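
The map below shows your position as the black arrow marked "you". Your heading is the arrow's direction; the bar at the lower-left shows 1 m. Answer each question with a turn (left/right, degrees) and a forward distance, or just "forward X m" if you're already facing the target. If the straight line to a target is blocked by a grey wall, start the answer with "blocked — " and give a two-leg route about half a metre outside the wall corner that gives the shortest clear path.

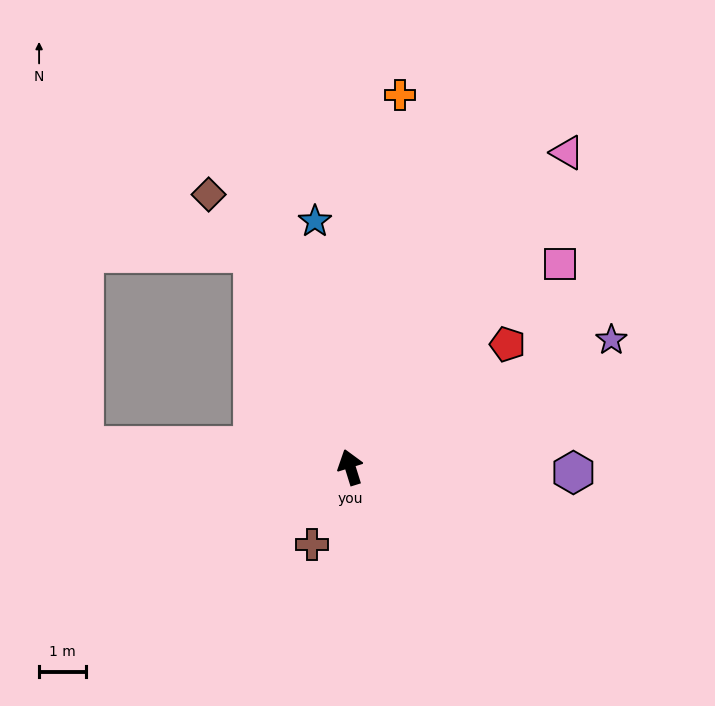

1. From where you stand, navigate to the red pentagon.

turn right 69°, forward 4.3 m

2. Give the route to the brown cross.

turn left 137°, forward 1.9 m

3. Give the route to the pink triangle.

turn right 52°, forward 8.2 m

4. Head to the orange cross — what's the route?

turn right 25°, forward 8.1 m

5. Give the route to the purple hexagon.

turn right 109°, forward 4.8 m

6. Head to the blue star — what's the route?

turn right 9°, forward 5.3 m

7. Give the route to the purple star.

turn right 81°, forward 6.2 m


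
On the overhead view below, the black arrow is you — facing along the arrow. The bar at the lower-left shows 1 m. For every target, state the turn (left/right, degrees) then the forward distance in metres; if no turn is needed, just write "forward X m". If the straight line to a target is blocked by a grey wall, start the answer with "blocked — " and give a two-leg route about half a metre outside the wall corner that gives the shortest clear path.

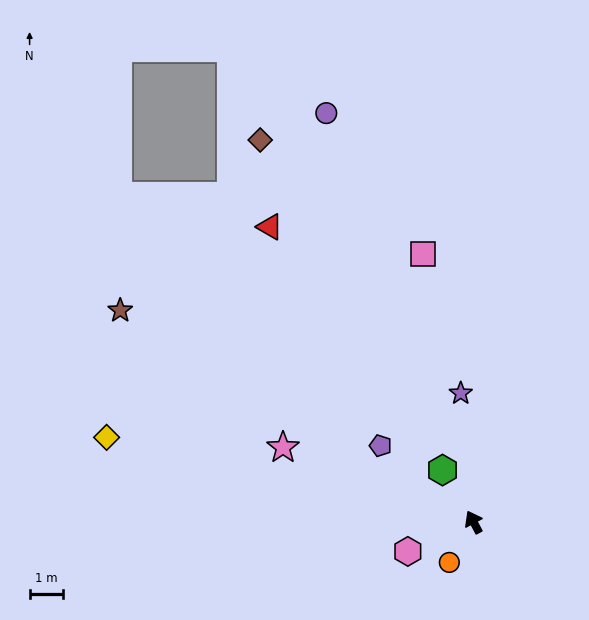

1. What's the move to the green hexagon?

turn left 3°, forward 1.8 m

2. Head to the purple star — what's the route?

turn right 22°, forward 3.8 m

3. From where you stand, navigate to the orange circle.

turn left 121°, forward 1.4 m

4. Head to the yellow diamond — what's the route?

turn left 49°, forward 11.2 m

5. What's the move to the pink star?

turn left 41°, forward 6.1 m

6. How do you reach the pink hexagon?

turn left 86°, forward 2.1 m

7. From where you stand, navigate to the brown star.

turn left 31°, forward 12.2 m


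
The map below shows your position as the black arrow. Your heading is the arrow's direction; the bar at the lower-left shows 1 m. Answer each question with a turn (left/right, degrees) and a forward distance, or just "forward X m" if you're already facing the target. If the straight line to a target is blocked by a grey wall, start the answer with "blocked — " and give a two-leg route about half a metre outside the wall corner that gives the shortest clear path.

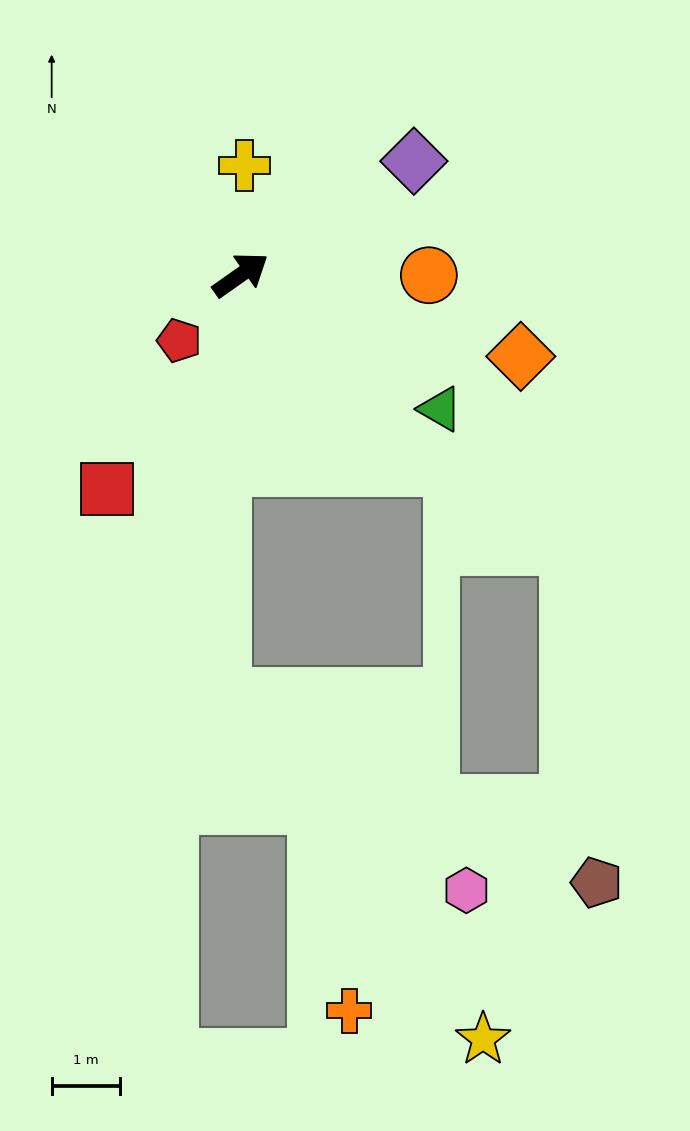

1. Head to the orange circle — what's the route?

turn right 35°, forward 2.8 m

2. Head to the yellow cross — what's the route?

turn left 53°, forward 1.6 m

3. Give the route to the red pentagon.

turn right 168°, forward 1.3 m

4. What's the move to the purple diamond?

forward 3.0 m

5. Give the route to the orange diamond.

turn right 51°, forward 4.3 m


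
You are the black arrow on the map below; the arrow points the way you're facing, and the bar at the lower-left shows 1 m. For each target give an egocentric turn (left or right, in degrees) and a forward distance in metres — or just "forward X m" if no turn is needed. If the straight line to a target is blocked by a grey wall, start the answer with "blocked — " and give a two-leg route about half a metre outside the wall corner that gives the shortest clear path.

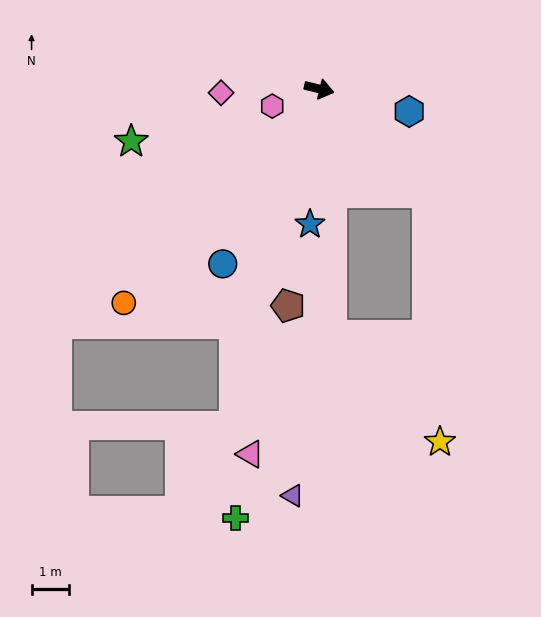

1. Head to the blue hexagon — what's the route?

forward 2.5 m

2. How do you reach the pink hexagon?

turn right 146°, forward 1.4 m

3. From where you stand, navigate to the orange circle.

turn right 119°, forward 7.8 m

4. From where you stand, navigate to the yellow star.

blocked — turn right 30°, forward 4.1 m, then turn right 44°, forward 6.7 m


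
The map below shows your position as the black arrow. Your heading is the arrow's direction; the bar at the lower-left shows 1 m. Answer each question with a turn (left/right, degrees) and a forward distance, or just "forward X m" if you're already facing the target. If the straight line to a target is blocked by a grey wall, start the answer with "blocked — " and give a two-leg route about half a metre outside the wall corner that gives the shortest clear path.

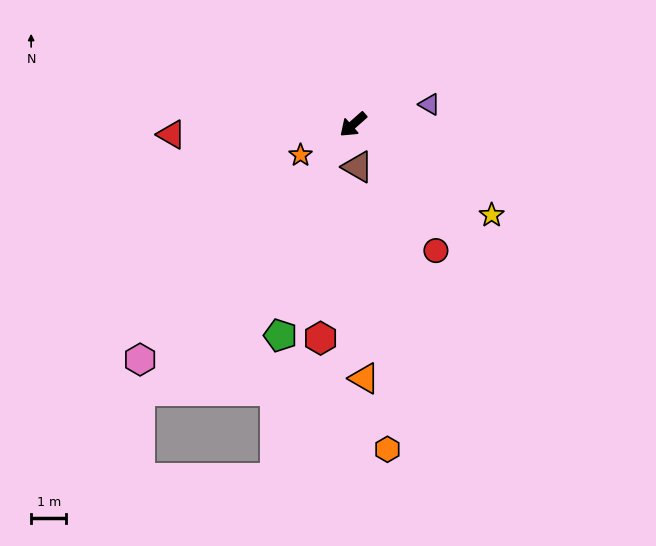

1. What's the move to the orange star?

turn right 11°, forward 1.7 m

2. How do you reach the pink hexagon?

turn left 6°, forward 9.0 m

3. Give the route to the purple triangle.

turn left 153°, forward 2.2 m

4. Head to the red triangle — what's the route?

turn right 38°, forward 5.2 m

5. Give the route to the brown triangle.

turn left 55°, forward 1.2 m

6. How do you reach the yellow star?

turn left 105°, forward 4.7 m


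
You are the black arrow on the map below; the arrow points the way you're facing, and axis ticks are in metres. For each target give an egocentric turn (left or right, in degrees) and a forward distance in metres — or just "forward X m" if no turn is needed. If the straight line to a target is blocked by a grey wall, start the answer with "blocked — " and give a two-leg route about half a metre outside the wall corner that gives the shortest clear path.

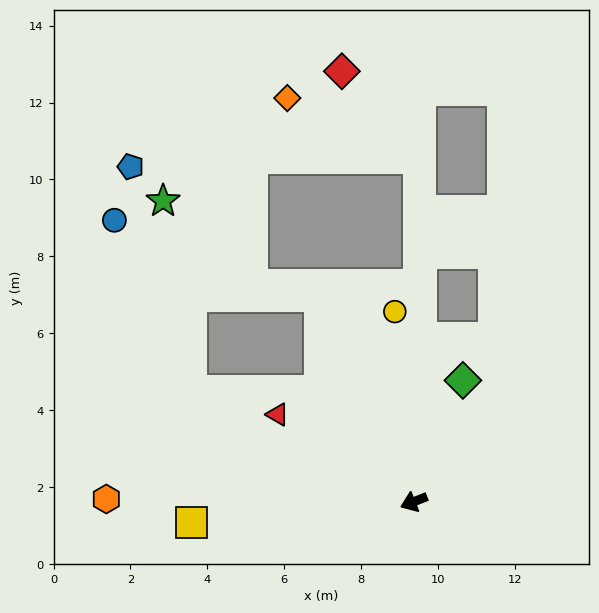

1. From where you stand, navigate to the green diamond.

turn right 134°, forward 3.4 m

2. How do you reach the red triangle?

turn right 54°, forward 4.2 m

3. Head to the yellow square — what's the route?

turn right 16°, forward 5.8 m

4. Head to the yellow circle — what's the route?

turn right 106°, forward 5.0 m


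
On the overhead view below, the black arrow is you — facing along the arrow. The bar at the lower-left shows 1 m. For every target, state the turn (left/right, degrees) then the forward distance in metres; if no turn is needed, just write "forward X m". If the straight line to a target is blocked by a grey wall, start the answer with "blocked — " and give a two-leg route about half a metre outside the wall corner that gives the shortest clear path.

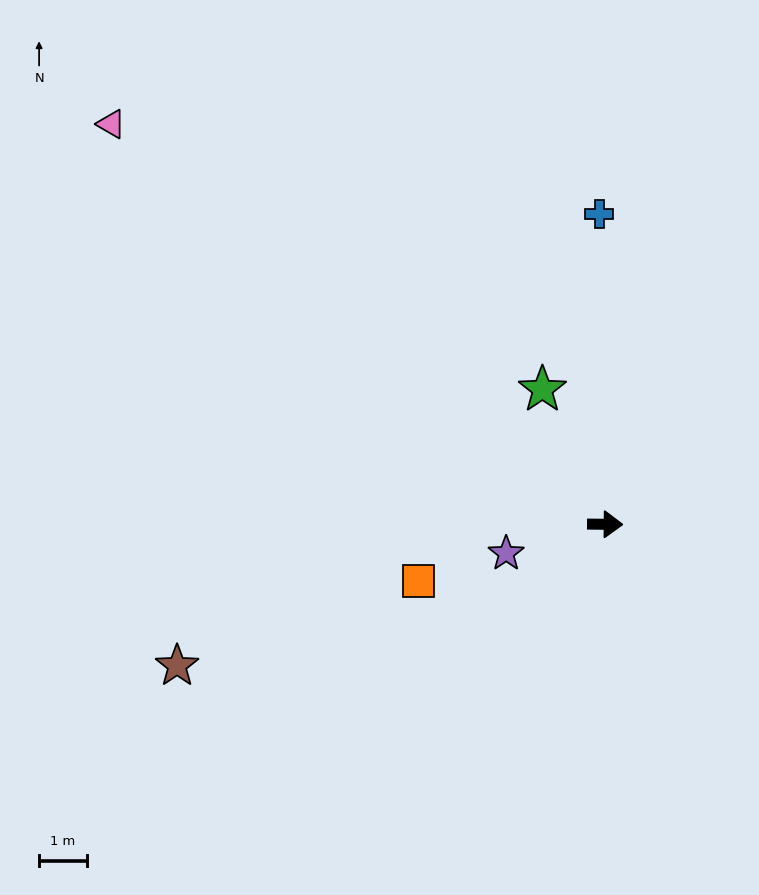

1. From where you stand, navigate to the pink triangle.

turn left 142°, forward 13.3 m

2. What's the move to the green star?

turn left 116°, forward 3.1 m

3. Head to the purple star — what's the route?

turn right 163°, forward 2.2 m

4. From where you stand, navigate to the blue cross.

turn left 92°, forward 6.5 m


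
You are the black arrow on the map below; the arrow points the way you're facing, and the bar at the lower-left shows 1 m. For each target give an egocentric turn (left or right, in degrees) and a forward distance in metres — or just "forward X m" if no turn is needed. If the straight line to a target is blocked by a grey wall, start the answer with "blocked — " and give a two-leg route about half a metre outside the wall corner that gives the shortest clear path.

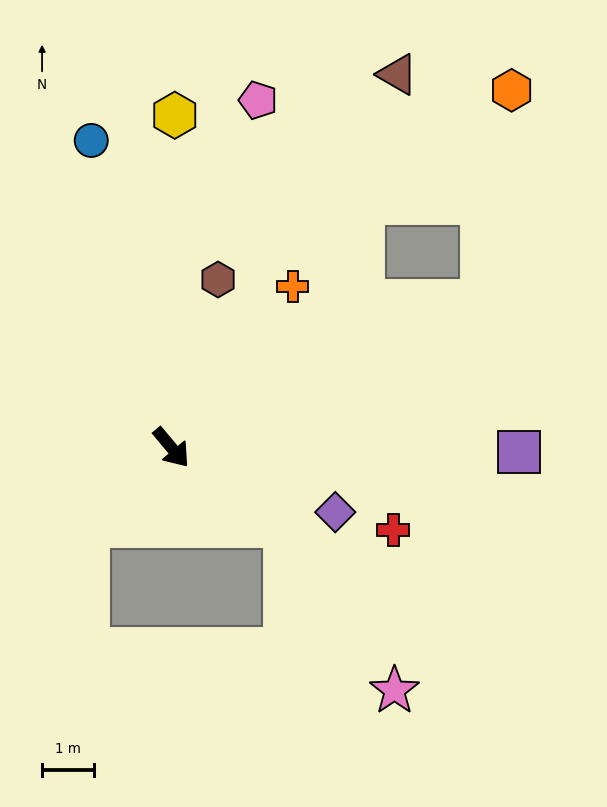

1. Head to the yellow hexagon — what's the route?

turn left 139°, forward 6.4 m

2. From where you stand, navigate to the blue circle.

turn left 155°, forward 6.1 m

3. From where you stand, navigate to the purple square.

turn left 49°, forward 6.7 m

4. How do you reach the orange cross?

turn left 103°, forward 3.9 m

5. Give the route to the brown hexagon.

turn left 125°, forward 3.4 m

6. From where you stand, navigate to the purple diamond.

turn left 29°, forward 3.4 m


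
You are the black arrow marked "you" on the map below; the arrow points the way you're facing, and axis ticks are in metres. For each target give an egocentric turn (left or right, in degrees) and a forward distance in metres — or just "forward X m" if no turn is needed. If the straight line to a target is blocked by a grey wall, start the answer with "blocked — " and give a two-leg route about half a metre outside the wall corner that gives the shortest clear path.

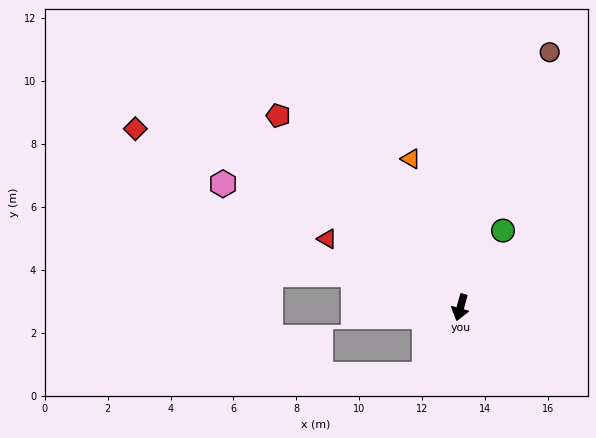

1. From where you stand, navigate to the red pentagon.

turn right 121°, forward 8.4 m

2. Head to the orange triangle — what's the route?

turn right 146°, forward 5.0 m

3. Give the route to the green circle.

turn left 166°, forward 2.8 m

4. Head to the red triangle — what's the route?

turn right 102°, forward 4.8 m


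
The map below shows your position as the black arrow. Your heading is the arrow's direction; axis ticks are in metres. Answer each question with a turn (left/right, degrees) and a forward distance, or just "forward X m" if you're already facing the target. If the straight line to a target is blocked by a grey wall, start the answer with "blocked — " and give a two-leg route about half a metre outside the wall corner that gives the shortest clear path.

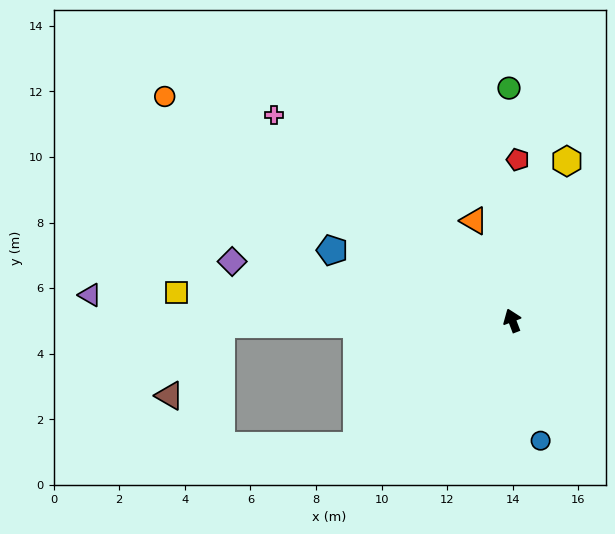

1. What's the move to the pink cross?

turn left 28°, forward 9.6 m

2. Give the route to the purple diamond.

turn left 57°, forward 8.7 m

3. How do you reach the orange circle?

turn left 36°, forward 12.6 m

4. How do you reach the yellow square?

turn left 64°, forward 10.3 m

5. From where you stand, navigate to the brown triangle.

blocked — turn left 70°, forward 8.9 m, then turn left 53°, forward 2.7 m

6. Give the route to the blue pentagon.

turn left 48°, forward 5.9 m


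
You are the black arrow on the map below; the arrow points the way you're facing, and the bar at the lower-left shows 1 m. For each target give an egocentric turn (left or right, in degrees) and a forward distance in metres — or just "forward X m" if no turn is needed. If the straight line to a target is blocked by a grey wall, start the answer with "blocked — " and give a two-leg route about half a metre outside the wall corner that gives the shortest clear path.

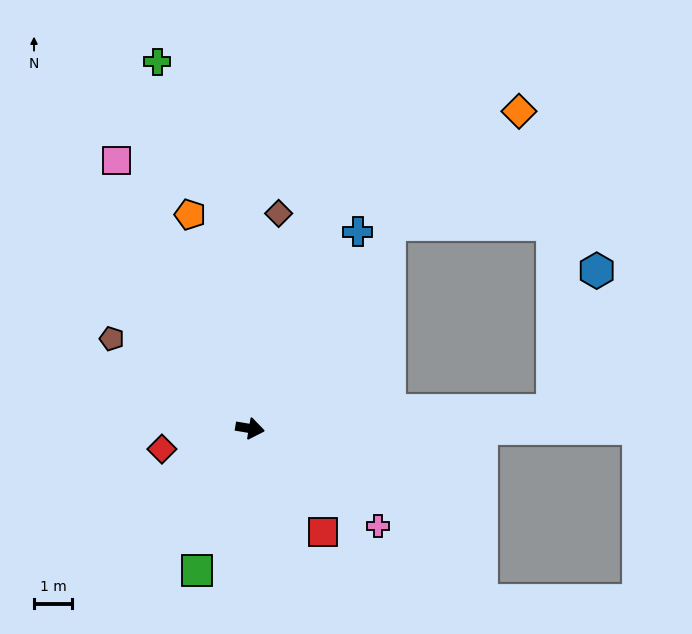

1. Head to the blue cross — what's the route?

turn left 71°, forward 5.9 m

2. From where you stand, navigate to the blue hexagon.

blocked — turn left 13°, forward 7.9 m, then turn left 69°, forward 3.8 m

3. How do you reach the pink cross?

turn right 28°, forward 4.2 m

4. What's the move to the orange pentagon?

turn left 115°, forward 5.8 m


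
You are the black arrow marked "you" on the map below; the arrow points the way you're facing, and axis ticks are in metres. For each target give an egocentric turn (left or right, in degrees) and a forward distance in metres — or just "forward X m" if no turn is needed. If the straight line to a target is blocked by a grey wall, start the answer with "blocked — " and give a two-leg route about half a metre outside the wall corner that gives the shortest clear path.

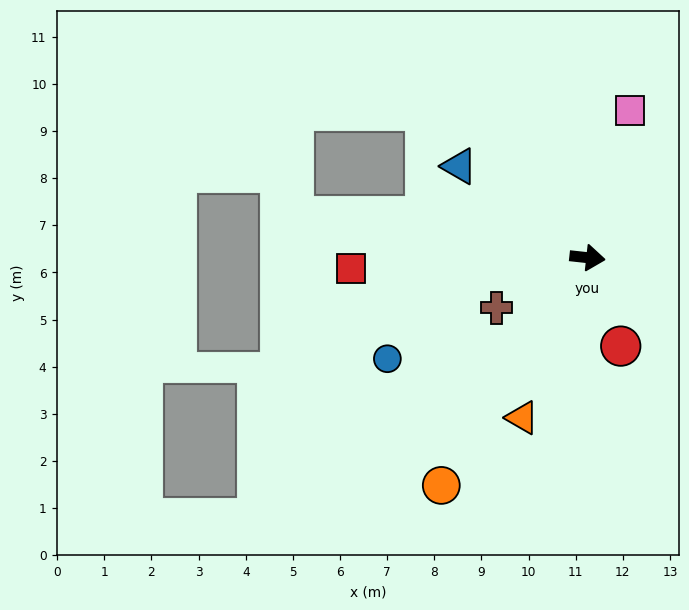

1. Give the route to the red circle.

turn right 63°, forward 2.0 m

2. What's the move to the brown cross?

turn right 145°, forward 2.2 m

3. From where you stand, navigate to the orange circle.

turn right 116°, forward 5.7 m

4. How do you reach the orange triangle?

turn right 106°, forward 3.7 m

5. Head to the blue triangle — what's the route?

turn left 151°, forward 3.3 m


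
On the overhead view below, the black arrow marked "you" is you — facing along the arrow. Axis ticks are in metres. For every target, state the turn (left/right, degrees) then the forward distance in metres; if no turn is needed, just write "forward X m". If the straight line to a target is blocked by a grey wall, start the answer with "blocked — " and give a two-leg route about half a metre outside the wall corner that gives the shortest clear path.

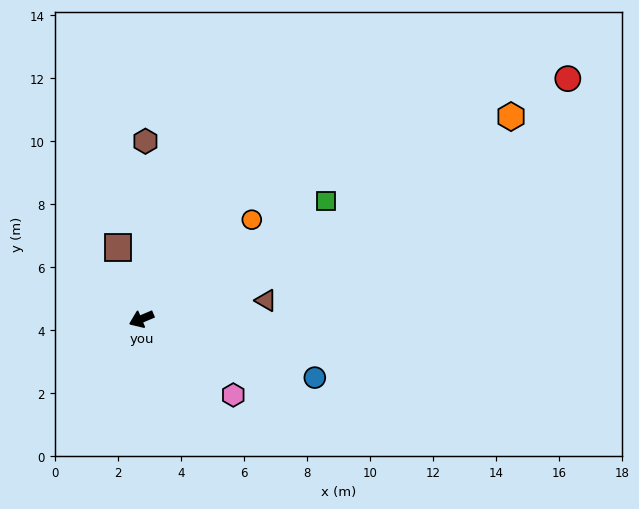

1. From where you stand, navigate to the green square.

turn right 170°, forward 7.0 m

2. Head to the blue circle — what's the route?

turn left 138°, forward 5.8 m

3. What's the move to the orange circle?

turn right 161°, forward 4.7 m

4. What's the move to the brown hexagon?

turn right 114°, forward 5.6 m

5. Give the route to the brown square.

turn right 95°, forward 2.4 m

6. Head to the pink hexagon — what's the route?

turn left 117°, forward 3.8 m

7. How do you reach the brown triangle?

turn left 166°, forward 4.0 m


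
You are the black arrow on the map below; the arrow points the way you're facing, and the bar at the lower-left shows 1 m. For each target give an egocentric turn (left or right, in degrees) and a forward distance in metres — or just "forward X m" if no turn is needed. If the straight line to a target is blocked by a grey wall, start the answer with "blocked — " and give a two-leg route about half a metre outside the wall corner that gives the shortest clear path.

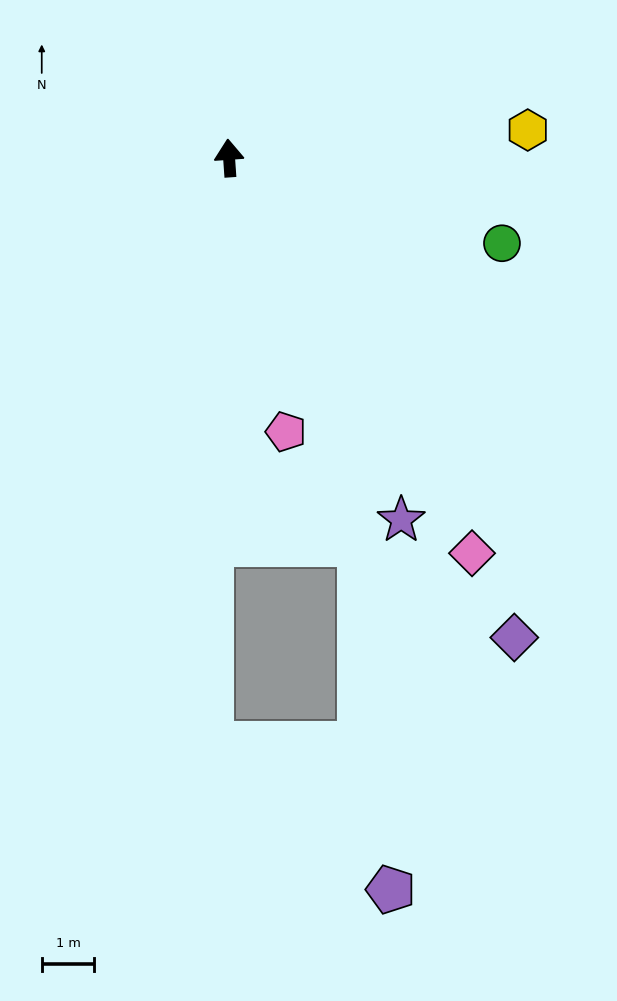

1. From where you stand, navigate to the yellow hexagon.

turn right 89°, forward 5.7 m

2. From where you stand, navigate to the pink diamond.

turn right 152°, forward 8.9 m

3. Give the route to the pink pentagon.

turn right 172°, forward 5.3 m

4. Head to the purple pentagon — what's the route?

blocked — turn right 165°, forward 7.8 m, then turn right 14°, forward 6.6 m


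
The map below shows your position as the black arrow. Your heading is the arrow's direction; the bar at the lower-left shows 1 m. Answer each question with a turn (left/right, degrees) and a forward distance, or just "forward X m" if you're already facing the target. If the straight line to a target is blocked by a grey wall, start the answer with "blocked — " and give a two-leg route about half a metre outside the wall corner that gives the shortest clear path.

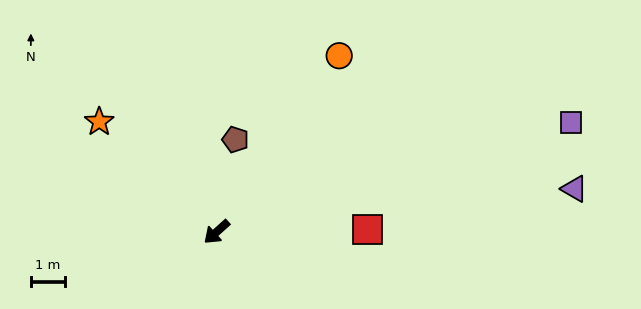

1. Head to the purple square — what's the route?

turn left 155°, forward 10.9 m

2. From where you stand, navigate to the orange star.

turn right 85°, forward 4.7 m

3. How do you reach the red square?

turn left 139°, forward 4.5 m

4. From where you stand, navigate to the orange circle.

turn right 167°, forward 6.3 m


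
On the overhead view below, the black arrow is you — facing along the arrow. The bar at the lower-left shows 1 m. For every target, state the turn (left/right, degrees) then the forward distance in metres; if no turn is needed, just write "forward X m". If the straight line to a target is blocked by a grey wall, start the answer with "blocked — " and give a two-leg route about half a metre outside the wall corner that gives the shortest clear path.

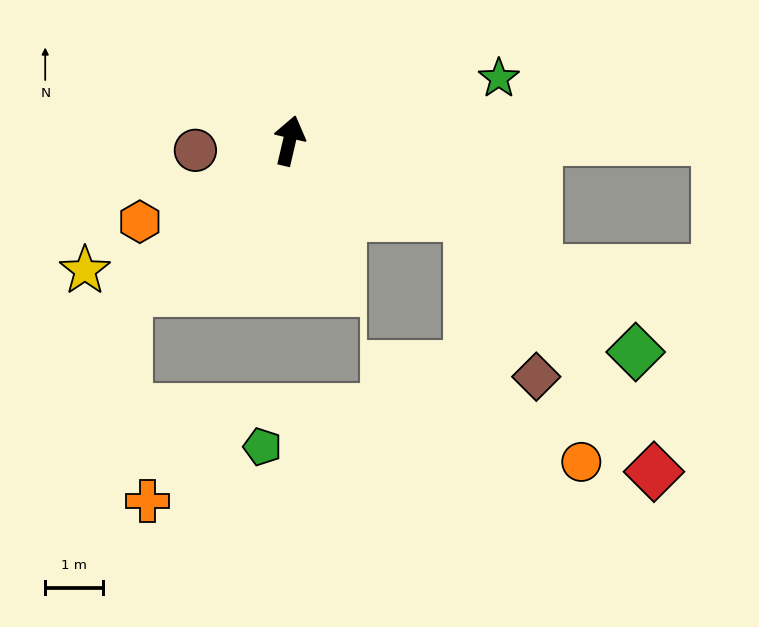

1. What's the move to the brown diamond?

blocked — turn right 100°, forward 3.4 m, then turn right 44°, forward 3.0 m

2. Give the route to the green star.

turn right 60°, forward 3.8 m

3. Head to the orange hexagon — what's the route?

turn left 132°, forward 3.0 m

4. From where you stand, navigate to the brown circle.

turn left 109°, forward 1.6 m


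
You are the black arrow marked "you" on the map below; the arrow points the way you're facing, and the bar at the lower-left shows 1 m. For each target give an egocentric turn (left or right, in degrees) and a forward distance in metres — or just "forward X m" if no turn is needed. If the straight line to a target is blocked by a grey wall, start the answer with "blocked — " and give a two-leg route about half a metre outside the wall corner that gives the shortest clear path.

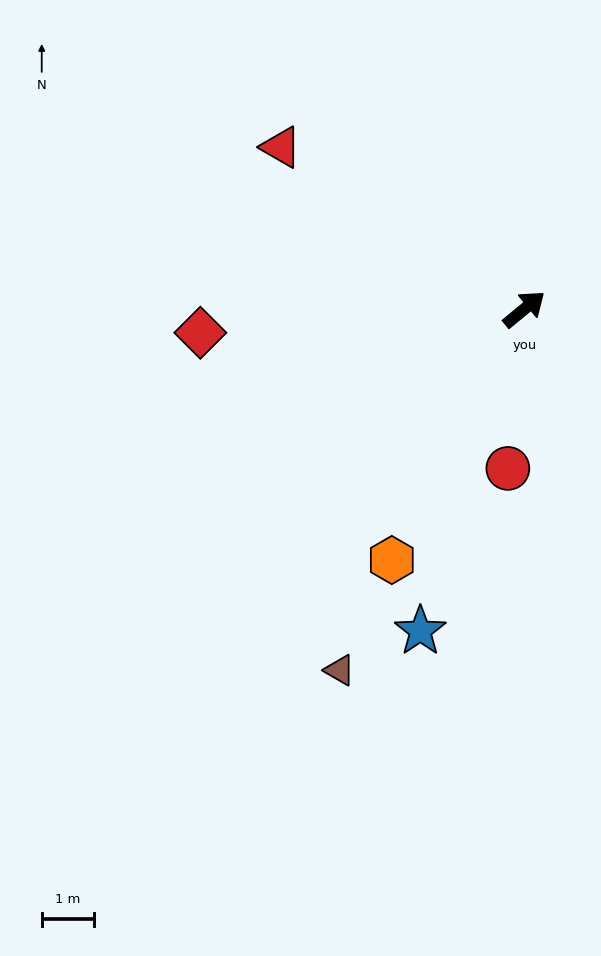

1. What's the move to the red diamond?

turn left 145°, forward 6.2 m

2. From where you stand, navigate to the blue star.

turn right 147°, forward 6.5 m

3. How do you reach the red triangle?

turn left 107°, forward 5.6 m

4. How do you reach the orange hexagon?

turn right 157°, forward 5.5 m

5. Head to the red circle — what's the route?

turn right 135°, forward 3.1 m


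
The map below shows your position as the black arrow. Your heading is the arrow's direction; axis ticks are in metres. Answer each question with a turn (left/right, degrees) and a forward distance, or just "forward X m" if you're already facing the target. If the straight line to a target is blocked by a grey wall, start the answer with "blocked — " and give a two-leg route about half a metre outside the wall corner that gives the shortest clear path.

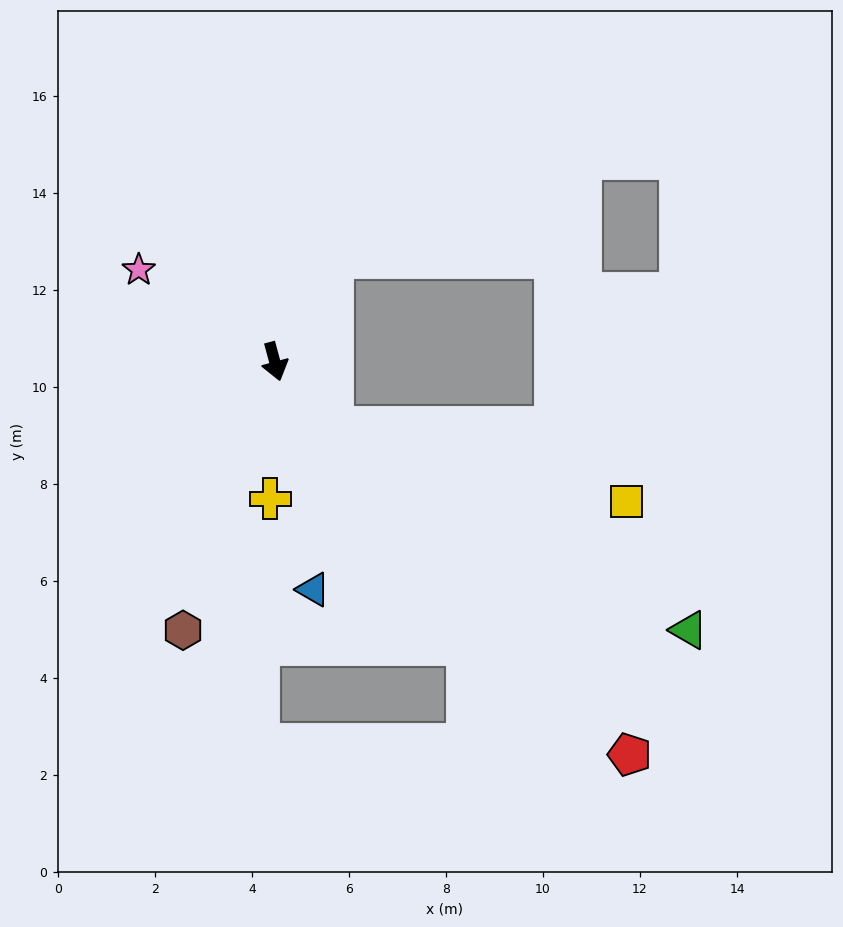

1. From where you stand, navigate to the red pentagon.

turn left 27°, forward 10.9 m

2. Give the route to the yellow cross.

turn right 17°, forward 2.8 m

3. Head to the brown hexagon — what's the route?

turn right 34°, forward 5.9 m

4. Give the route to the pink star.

turn right 139°, forward 3.4 m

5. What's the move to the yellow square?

blocked — turn left 27°, forward 1.8 m, then turn left 34°, forward 6.2 m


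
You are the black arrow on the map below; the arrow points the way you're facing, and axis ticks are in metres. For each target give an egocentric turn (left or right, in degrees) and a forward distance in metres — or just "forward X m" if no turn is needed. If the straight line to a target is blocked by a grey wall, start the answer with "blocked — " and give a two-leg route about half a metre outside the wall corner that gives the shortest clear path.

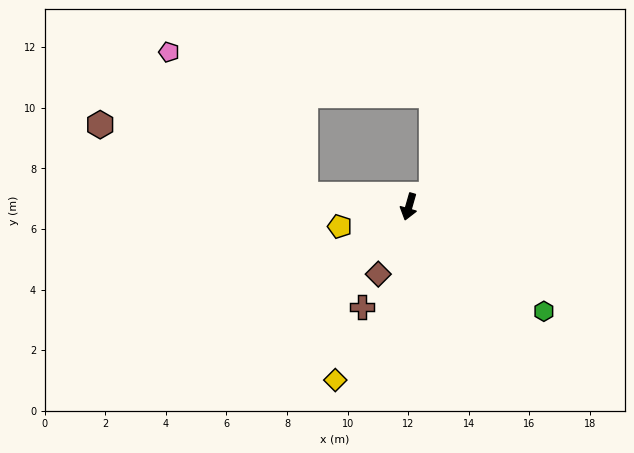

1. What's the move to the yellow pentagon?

turn right 58°, forward 2.4 m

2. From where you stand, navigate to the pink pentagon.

blocked — turn right 81°, forward 3.4 m, then turn right 39°, forward 6.5 m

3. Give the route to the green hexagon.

turn left 68°, forward 5.6 m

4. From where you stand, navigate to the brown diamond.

turn right 8°, forward 2.4 m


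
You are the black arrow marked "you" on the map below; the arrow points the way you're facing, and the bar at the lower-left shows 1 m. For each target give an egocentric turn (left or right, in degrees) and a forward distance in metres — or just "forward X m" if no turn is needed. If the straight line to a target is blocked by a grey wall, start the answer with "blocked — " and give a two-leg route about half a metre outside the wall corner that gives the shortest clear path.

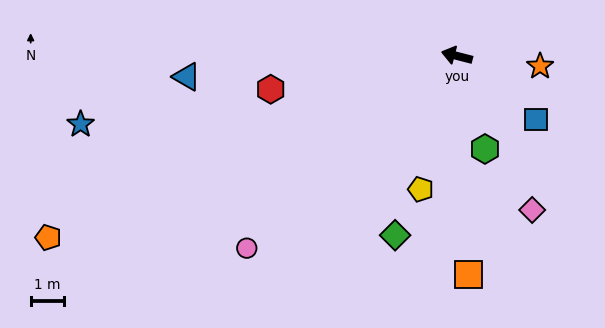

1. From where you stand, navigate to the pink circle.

turn left 57°, forward 8.6 m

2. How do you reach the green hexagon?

turn left 121°, forward 2.9 m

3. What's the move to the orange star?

turn right 173°, forward 2.5 m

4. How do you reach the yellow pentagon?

turn left 89°, forward 4.2 m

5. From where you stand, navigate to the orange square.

turn left 107°, forward 6.7 m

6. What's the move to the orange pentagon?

turn left 38°, forward 13.6 m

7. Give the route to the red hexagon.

turn left 25°, forward 5.7 m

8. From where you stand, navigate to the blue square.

turn left 156°, forward 3.1 m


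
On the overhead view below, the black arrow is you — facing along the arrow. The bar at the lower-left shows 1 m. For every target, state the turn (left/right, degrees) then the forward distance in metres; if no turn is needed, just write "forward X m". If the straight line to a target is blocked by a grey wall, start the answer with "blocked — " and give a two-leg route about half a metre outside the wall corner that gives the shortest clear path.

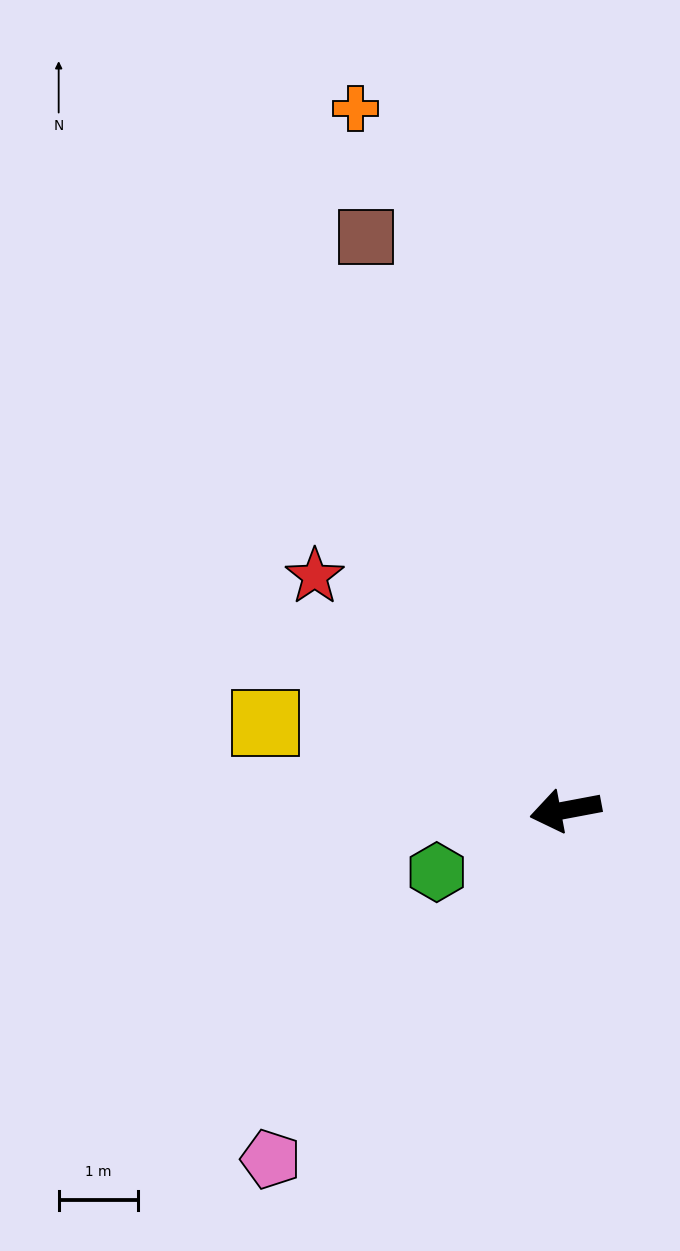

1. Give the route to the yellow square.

turn right 27°, forward 3.9 m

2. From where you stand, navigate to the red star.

turn right 54°, forward 4.3 m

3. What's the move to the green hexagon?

turn left 15°, forward 1.8 m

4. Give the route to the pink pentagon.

turn left 39°, forward 5.7 m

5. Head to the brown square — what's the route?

turn right 81°, forward 7.6 m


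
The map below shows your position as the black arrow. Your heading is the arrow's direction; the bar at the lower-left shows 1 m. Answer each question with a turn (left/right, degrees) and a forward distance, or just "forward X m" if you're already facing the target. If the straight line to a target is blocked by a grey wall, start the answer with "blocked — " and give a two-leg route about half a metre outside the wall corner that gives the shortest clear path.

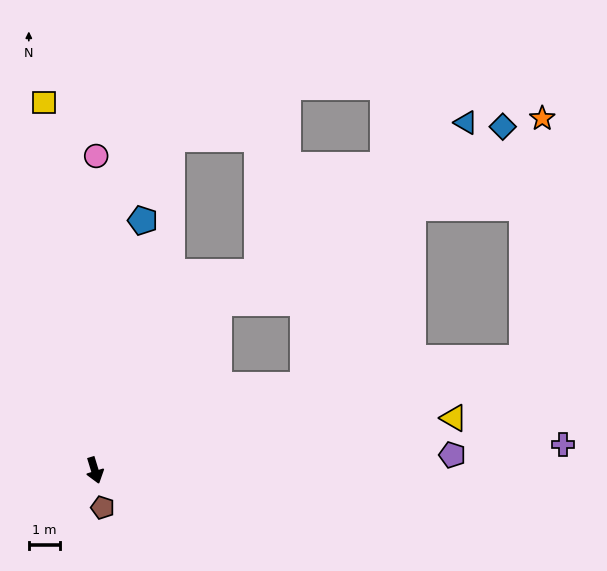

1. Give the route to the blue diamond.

blocked — turn left 126°, forward 6.7 m, then turn right 21°, forward 10.8 m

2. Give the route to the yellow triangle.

turn left 81°, forward 11.7 m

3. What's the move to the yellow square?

turn left 171°, forward 12.0 m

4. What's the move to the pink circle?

turn left 163°, forward 10.2 m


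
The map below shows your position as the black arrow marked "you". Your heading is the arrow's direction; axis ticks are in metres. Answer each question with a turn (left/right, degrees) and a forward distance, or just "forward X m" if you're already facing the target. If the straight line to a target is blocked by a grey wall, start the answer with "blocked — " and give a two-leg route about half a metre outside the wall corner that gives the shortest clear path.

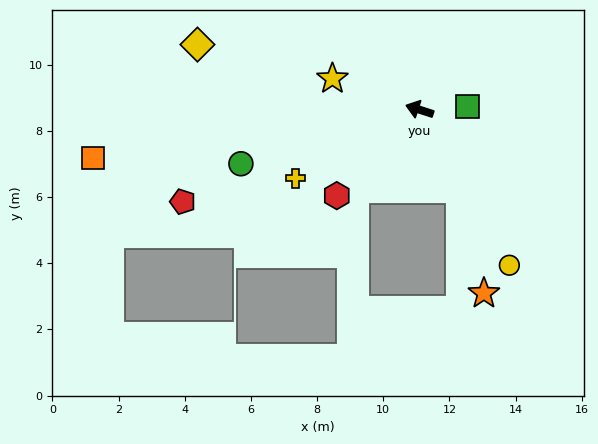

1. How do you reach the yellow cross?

turn left 47°, forward 4.3 m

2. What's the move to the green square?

turn right 159°, forward 1.5 m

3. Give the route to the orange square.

turn left 26°, forward 10.0 m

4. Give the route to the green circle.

turn left 35°, forward 5.6 m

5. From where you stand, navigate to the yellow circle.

turn left 138°, forward 5.4 m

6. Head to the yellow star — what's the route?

forward 2.8 m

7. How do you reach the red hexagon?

turn left 64°, forward 3.6 m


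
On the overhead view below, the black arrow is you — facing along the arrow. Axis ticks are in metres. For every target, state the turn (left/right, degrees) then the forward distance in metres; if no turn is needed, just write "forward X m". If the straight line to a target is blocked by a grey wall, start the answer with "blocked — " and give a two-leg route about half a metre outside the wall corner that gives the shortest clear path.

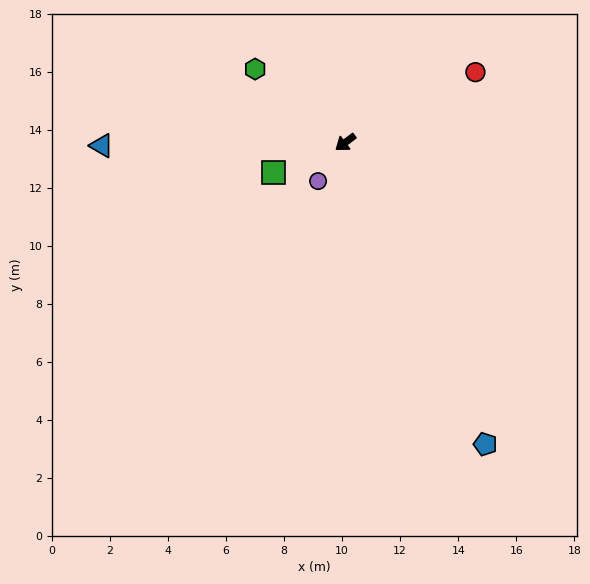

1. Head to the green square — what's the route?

turn right 14°, forward 2.7 m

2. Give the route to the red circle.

turn left 171°, forward 5.1 m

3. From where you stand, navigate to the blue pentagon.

turn left 78°, forward 11.5 m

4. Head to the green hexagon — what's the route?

turn right 76°, forward 4.0 m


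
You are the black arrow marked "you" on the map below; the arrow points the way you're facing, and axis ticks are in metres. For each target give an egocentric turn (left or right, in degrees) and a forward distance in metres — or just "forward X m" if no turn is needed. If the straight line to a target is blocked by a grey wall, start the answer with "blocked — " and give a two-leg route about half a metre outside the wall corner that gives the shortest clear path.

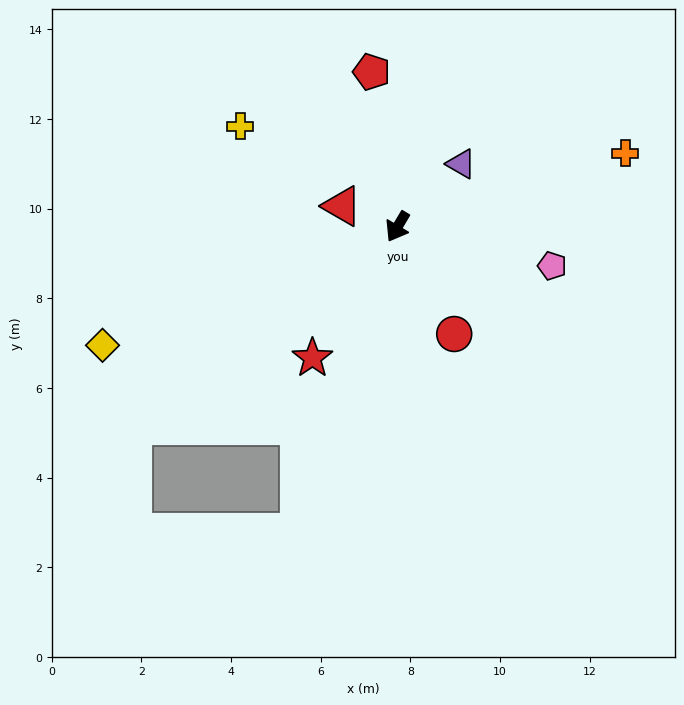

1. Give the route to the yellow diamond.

turn right 37°, forward 7.1 m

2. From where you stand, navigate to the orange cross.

turn left 139°, forward 5.3 m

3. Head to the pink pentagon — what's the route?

turn left 106°, forward 3.6 m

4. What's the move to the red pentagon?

turn right 140°, forward 3.5 m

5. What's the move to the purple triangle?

turn left 165°, forward 2.0 m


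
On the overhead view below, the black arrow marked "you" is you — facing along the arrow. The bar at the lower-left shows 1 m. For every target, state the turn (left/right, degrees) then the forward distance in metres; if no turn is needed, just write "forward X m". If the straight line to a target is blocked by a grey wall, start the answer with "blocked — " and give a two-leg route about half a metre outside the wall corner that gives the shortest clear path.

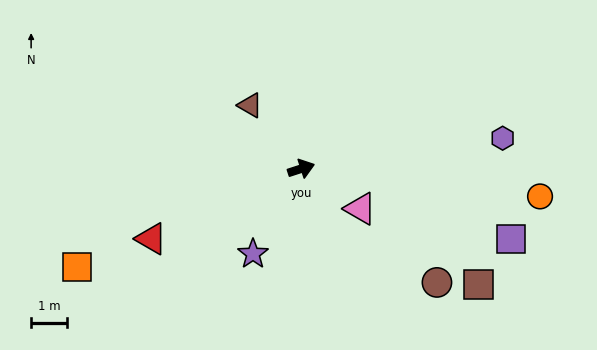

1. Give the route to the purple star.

turn right 137°, forward 2.7 m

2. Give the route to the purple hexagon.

turn right 9°, forward 5.6 m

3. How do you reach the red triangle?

turn right 173°, forward 4.6 m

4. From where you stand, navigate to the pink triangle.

turn right 52°, forward 2.0 m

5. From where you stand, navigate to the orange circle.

turn right 25°, forward 6.6 m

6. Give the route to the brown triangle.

turn left 111°, forward 2.2 m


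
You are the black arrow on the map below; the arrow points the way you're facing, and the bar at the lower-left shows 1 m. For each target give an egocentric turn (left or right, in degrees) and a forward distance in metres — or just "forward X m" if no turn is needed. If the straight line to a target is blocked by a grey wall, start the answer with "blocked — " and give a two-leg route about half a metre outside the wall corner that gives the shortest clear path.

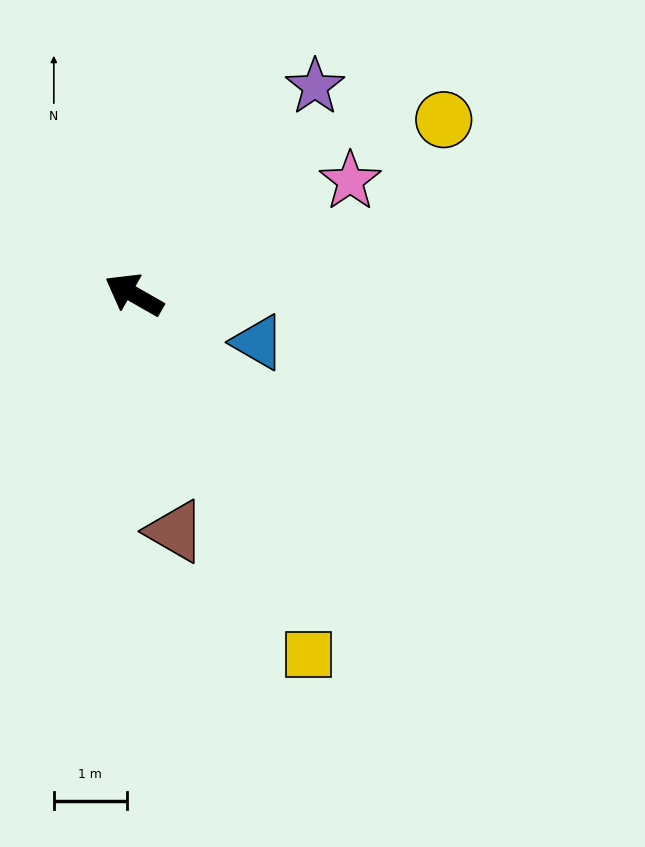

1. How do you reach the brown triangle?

turn left 130°, forward 3.3 m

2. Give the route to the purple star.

turn right 101°, forward 3.8 m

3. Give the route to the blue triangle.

turn right 171°, forward 1.8 m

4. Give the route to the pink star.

turn right 123°, forward 3.3 m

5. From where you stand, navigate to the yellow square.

turn left 146°, forward 5.5 m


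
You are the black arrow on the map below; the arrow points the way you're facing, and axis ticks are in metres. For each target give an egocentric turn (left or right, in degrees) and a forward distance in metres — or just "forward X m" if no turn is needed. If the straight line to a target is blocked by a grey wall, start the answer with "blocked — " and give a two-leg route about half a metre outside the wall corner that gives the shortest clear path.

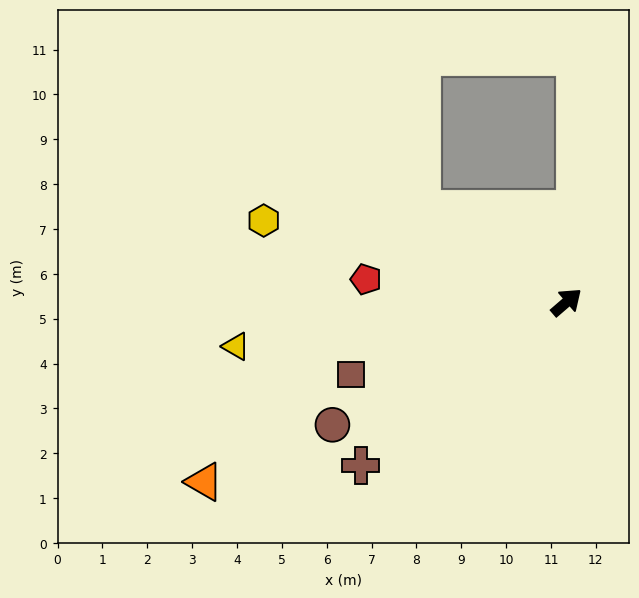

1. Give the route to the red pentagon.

turn left 133°, forward 4.5 m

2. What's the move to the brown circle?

turn left 167°, forward 5.9 m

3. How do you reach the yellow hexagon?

turn left 124°, forward 7.0 m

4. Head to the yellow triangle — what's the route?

turn left 147°, forward 7.4 m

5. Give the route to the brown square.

turn left 158°, forward 5.1 m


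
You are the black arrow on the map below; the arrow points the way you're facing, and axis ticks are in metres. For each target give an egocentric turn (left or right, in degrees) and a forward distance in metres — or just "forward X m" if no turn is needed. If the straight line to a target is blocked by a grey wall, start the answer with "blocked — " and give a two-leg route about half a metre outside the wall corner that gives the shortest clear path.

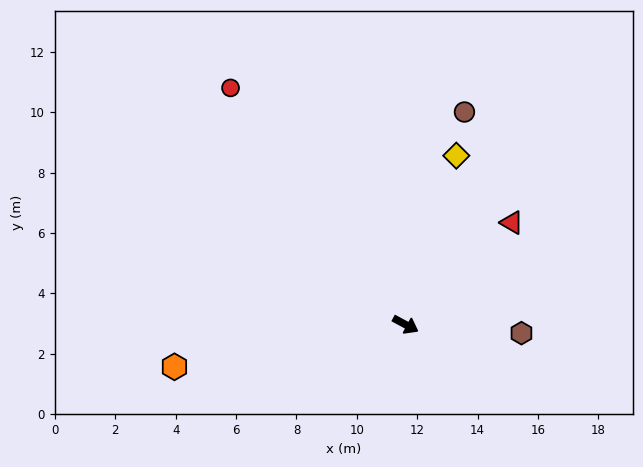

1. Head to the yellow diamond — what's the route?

turn left 102°, forward 5.8 m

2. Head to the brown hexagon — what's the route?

turn left 24°, forward 3.8 m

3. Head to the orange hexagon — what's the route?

turn right 141°, forward 7.8 m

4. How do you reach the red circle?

turn left 155°, forward 9.7 m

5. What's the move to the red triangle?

turn left 72°, forward 4.9 m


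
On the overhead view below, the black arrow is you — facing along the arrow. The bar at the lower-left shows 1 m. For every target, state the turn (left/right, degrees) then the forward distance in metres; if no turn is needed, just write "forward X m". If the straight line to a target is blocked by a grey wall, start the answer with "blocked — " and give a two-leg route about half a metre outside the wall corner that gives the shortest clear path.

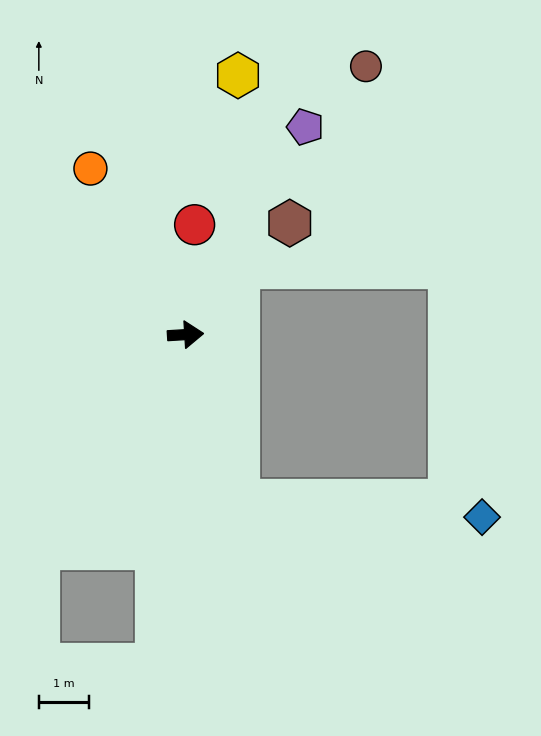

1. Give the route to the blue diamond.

blocked — turn right 76°, forward 3.5 m, then turn left 68°, forward 4.9 m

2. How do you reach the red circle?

turn left 82°, forward 2.2 m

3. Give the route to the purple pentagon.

turn left 57°, forward 4.8 m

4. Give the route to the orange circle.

turn left 116°, forward 3.8 m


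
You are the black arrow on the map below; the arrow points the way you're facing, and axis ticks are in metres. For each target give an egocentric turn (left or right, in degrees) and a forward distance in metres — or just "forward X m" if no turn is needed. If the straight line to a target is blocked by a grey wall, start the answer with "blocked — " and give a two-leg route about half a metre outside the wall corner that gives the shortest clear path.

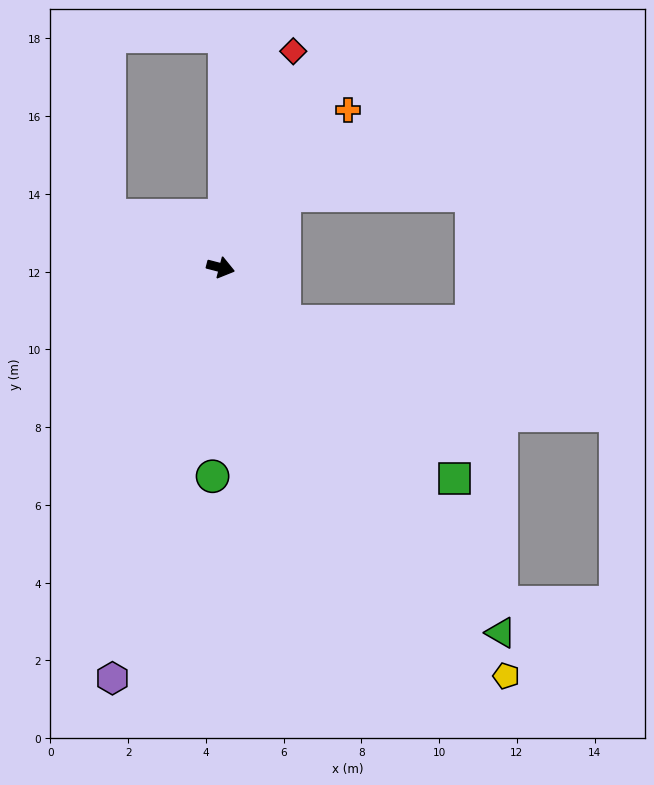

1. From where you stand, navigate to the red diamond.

turn left 86°, forward 5.9 m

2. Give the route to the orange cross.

turn left 66°, forward 5.2 m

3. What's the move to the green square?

turn right 27°, forward 8.1 m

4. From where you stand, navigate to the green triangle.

turn right 38°, forward 11.8 m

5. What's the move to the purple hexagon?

turn right 90°, forward 10.9 m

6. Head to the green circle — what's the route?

turn right 78°, forward 5.4 m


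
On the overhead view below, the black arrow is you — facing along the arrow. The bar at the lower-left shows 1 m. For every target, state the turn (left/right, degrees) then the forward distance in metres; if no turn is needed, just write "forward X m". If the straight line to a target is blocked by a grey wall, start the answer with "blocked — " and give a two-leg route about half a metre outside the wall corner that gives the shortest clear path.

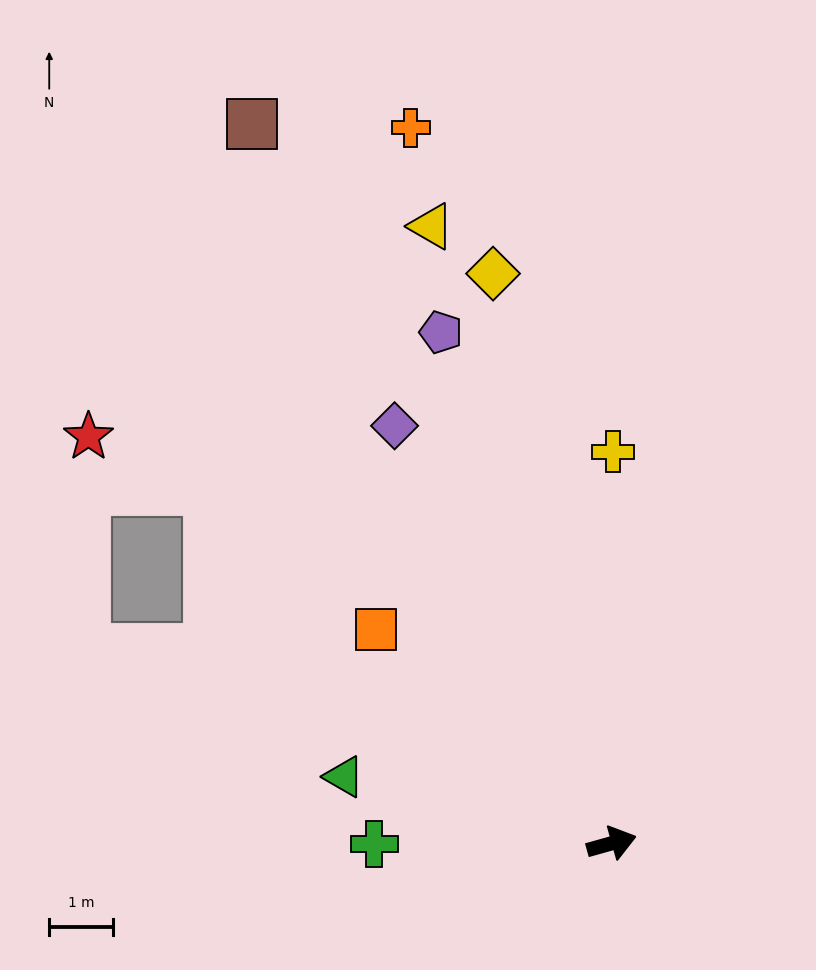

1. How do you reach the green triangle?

turn left 150°, forward 4.3 m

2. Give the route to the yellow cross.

turn left 74°, forward 6.1 m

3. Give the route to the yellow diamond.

turn left 86°, forward 9.1 m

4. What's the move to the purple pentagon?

turn left 93°, forward 8.5 m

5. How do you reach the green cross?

turn left 165°, forward 3.7 m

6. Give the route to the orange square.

turn left 122°, forward 5.0 m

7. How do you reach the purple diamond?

turn left 102°, forward 7.4 m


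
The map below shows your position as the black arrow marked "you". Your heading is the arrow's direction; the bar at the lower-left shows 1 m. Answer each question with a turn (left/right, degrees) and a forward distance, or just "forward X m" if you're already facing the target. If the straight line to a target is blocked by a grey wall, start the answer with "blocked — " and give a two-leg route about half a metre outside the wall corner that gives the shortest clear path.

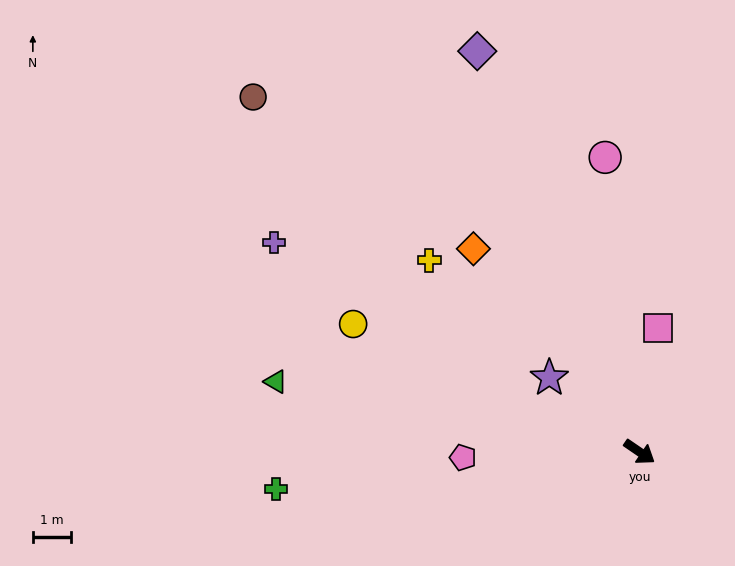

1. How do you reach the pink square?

turn left 116°, forward 3.3 m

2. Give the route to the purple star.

turn left 175°, forward 3.0 m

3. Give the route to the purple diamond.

turn left 146°, forward 11.3 m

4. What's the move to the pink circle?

turn left 131°, forward 7.7 m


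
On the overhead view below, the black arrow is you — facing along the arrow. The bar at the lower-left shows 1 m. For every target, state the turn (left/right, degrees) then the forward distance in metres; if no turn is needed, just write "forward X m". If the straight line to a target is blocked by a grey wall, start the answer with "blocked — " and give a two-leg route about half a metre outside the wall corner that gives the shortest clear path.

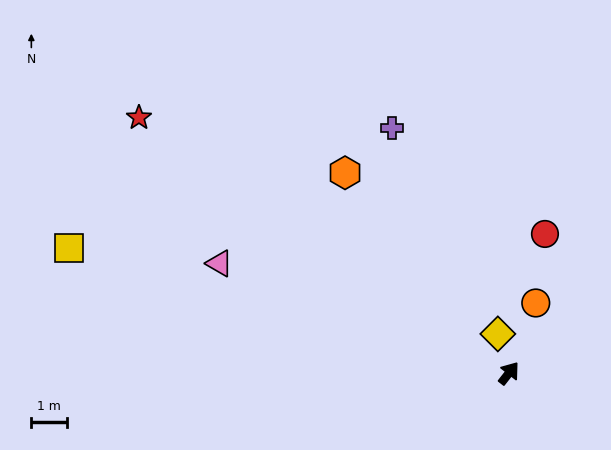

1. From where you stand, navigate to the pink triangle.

turn left 107°, forward 8.7 m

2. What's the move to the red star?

turn left 93°, forward 12.6 m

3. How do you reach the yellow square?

turn left 112°, forward 12.8 m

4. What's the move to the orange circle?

turn left 17°, forward 2.1 m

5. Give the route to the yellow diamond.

turn left 54°, forward 1.1 m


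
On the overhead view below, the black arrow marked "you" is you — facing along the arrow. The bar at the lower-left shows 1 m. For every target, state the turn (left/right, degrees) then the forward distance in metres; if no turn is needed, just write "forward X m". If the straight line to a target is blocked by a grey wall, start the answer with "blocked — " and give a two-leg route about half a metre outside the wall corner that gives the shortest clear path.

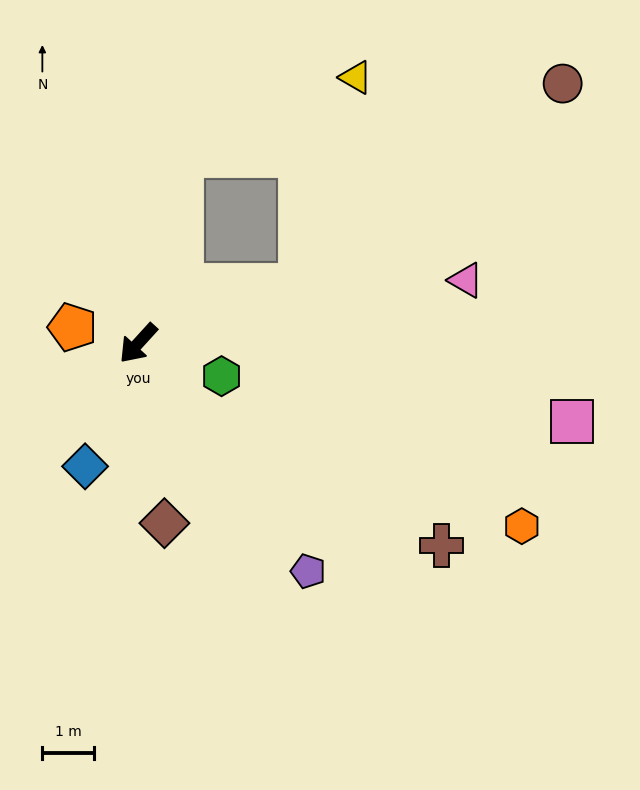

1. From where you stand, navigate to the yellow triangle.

blocked — turn right 151°, forward 3.7 m, then turn right 52°, forward 3.7 m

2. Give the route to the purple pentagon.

turn left 79°, forward 5.5 m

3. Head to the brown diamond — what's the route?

turn left 51°, forward 3.5 m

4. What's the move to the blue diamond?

turn left 19°, forward 2.6 m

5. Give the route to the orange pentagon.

turn right 61°, forward 1.3 m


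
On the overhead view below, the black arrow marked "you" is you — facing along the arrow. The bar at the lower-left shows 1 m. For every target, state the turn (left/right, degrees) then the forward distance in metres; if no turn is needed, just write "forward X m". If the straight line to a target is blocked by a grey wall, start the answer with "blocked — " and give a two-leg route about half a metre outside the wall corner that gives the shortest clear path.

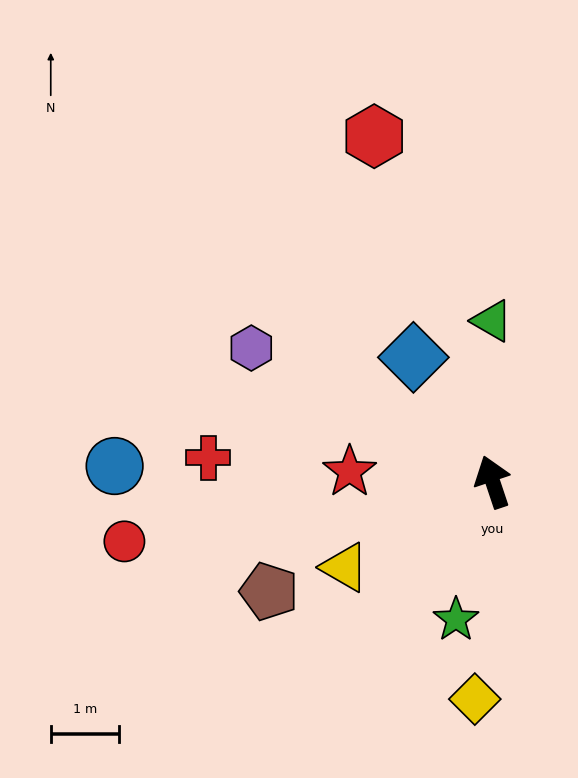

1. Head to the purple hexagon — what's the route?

turn left 43°, forward 4.1 m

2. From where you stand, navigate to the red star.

turn left 67°, forward 2.1 m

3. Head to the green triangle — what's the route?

turn right 18°, forward 2.4 m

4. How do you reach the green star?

turn left 147°, forward 2.1 m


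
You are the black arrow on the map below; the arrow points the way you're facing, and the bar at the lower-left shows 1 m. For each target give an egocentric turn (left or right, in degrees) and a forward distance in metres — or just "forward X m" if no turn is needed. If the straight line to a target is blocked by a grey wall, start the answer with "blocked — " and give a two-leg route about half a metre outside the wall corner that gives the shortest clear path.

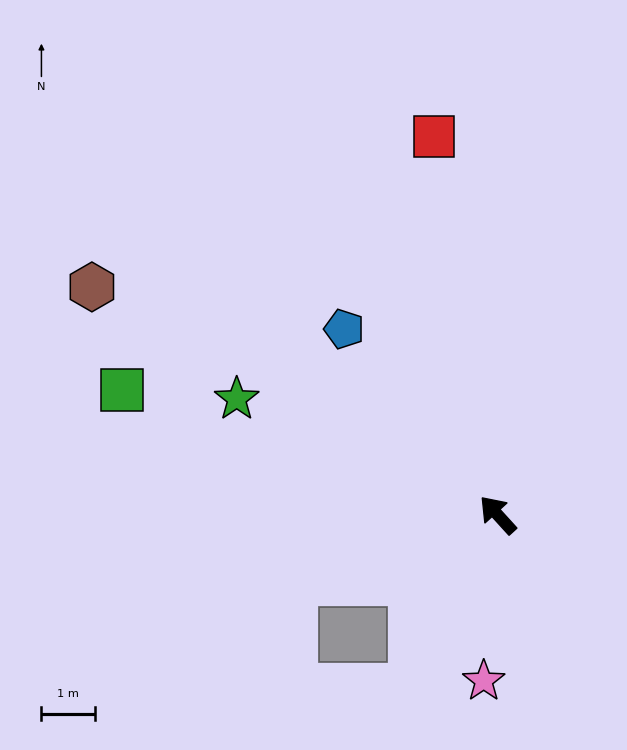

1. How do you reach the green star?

turn left 24°, forward 5.3 m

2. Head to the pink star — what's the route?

turn left 133°, forward 3.1 m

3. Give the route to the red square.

turn right 33°, forward 7.1 m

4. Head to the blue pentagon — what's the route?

turn right 3°, forward 4.5 m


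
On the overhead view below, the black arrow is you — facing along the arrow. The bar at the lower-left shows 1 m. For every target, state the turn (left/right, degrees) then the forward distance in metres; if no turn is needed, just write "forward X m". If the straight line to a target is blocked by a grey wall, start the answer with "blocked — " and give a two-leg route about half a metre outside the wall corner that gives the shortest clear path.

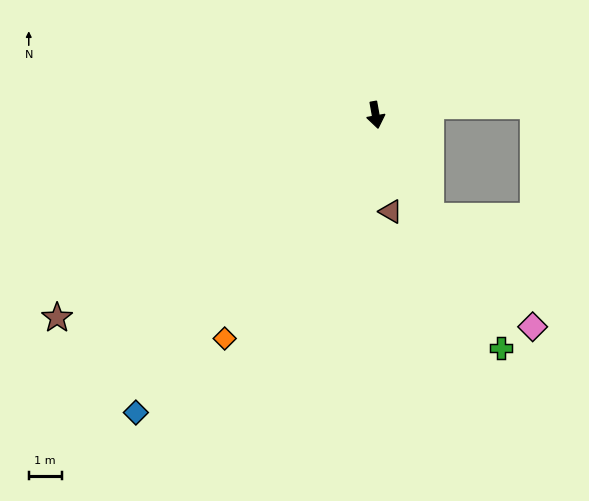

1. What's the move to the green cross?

turn left 18°, forward 8.0 m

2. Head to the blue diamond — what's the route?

turn right 49°, forward 11.6 m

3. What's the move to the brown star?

turn right 68°, forward 11.5 m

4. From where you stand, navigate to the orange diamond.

turn right 44°, forward 8.2 m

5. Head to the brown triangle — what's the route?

forward 3.0 m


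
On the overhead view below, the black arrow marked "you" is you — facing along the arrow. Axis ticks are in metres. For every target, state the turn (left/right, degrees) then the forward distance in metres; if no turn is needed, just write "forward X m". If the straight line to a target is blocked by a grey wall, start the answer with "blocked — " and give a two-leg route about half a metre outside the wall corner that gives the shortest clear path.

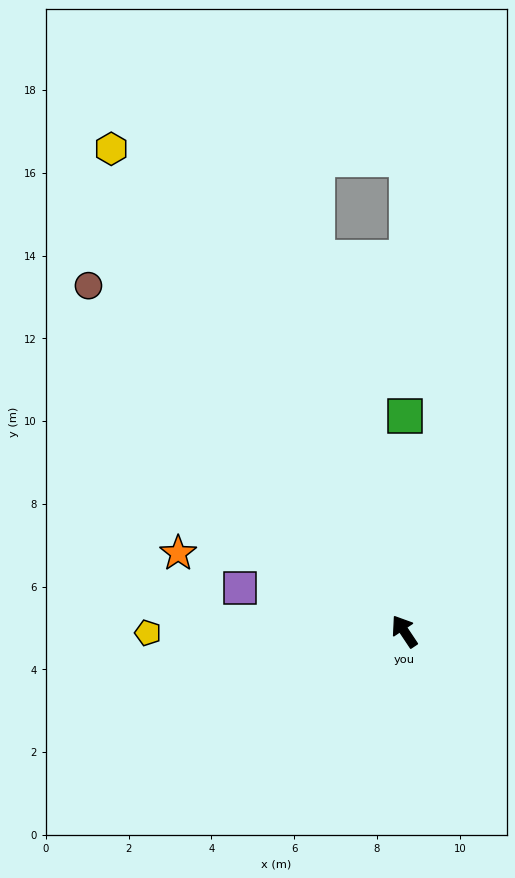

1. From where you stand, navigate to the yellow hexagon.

turn right 2°, forward 13.6 m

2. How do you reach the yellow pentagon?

turn left 57°, forward 6.2 m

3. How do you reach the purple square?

turn left 41°, forward 4.1 m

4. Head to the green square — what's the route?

turn right 34°, forward 5.2 m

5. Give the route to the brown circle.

turn left 9°, forward 11.3 m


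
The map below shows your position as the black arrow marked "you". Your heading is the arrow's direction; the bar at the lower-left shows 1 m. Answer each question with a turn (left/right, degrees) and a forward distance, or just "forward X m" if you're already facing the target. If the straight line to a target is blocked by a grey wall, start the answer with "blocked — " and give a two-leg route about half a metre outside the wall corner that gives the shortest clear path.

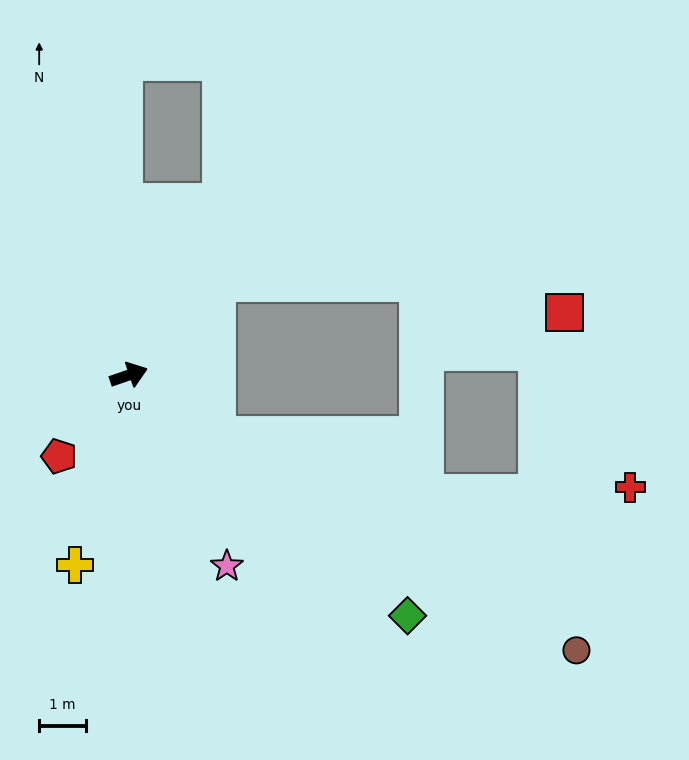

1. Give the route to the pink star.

turn right 82°, forward 4.6 m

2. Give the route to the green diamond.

turn right 60°, forward 7.8 m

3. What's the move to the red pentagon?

turn right 150°, forward 2.3 m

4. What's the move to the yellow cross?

turn right 125°, forward 4.2 m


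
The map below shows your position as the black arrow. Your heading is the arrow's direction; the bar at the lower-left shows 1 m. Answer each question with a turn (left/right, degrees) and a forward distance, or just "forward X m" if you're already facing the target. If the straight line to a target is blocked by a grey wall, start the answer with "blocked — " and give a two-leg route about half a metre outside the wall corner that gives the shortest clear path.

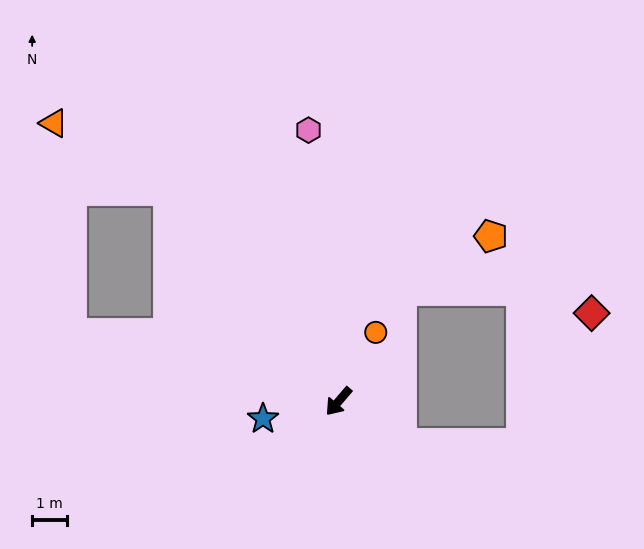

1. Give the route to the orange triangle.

blocked — turn right 100°, forward 7.7 m, then turn left 20°, forward 3.8 m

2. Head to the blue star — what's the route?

turn right 36°, forward 2.2 m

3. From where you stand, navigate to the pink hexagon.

turn right 133°, forward 7.8 m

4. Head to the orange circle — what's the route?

turn right 168°, forward 2.2 m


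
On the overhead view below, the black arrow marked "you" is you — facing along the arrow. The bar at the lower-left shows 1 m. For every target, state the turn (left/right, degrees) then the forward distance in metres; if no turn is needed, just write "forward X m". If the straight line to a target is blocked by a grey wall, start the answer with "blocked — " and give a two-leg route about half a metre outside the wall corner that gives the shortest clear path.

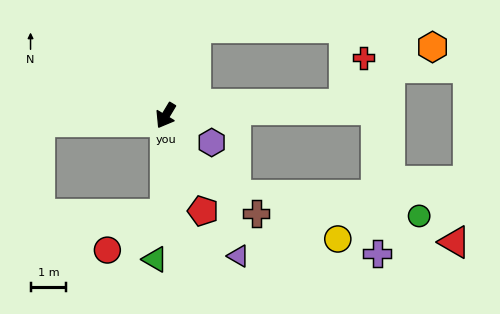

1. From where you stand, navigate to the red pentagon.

turn left 52°, forward 2.9 m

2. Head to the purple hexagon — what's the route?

turn left 91°, forward 1.5 m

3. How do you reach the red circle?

blocked — turn left 31°, forward 2.7 m, then turn right 58°, forward 1.9 m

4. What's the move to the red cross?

blocked — turn left 125°, forward 5.0 m, then turn left 63°, forward 1.4 m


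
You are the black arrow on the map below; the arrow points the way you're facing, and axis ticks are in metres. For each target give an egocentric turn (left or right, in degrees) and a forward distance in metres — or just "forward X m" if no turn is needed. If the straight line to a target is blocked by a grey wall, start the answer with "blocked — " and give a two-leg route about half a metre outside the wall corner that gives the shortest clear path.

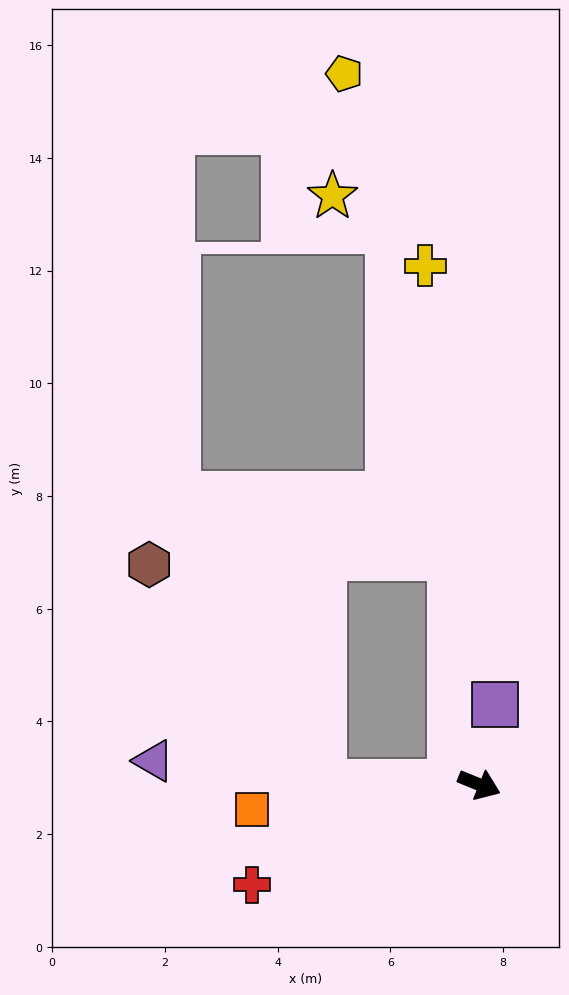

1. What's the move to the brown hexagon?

blocked — turn right 158°, forward 2.8 m, then turn right 51°, forward 5.0 m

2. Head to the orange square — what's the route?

turn right 152°, forward 4.1 m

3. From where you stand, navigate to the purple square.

turn left 101°, forward 1.4 m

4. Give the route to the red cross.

turn right 134°, forward 4.4 m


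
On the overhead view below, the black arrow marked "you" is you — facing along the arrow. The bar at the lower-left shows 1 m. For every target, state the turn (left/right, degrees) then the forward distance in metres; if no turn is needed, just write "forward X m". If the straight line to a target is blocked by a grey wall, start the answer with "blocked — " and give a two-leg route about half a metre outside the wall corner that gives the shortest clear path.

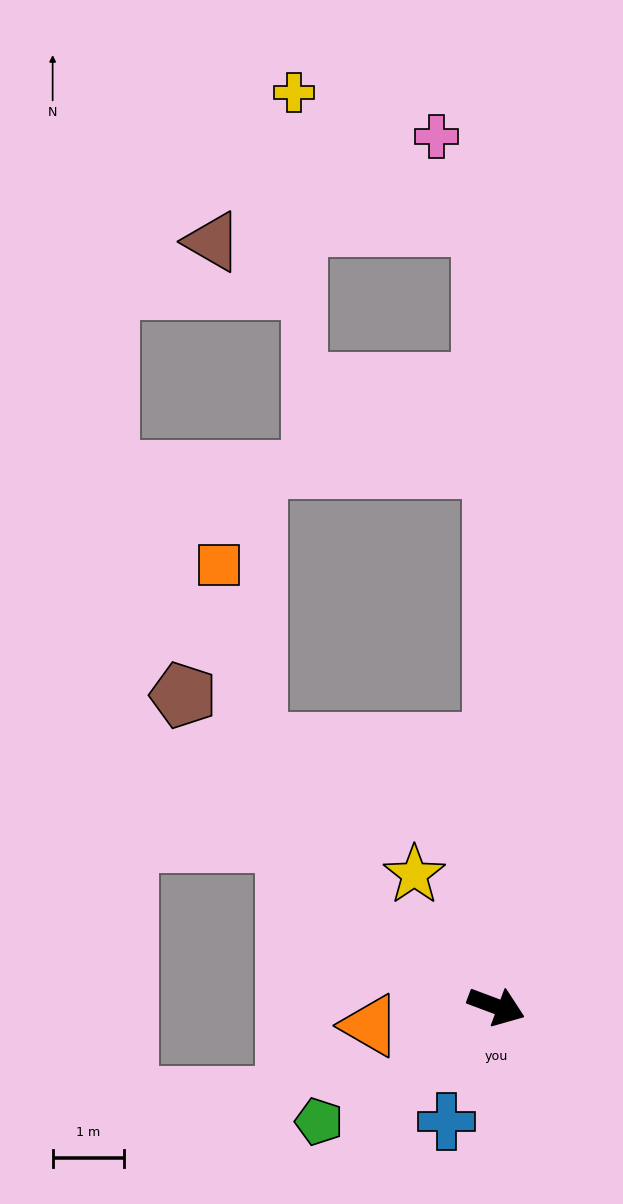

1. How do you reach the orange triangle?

turn right 151°, forward 1.8 m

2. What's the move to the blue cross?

turn right 93°, forward 1.8 m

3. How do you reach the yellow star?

turn left 142°, forward 2.2 m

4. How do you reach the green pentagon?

turn right 126°, forward 3.0 m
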